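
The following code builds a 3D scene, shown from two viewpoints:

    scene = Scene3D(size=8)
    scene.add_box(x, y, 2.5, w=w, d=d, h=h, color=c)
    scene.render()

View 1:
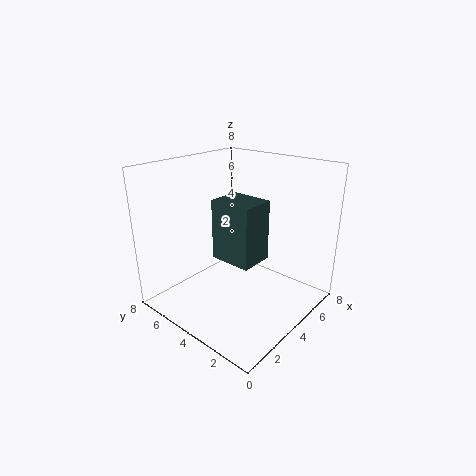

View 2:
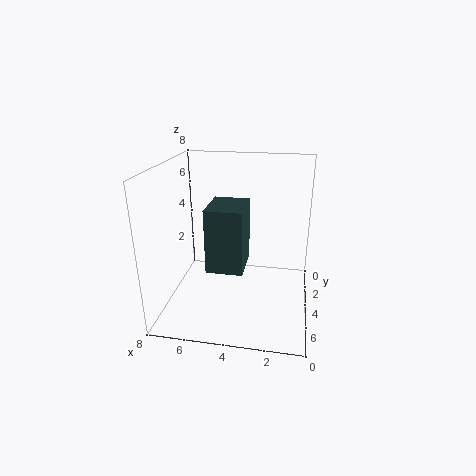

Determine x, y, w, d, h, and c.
x = 3.5
y = 3
w = 2
d = 2.5
h = 3.5
c = 'darkslategray'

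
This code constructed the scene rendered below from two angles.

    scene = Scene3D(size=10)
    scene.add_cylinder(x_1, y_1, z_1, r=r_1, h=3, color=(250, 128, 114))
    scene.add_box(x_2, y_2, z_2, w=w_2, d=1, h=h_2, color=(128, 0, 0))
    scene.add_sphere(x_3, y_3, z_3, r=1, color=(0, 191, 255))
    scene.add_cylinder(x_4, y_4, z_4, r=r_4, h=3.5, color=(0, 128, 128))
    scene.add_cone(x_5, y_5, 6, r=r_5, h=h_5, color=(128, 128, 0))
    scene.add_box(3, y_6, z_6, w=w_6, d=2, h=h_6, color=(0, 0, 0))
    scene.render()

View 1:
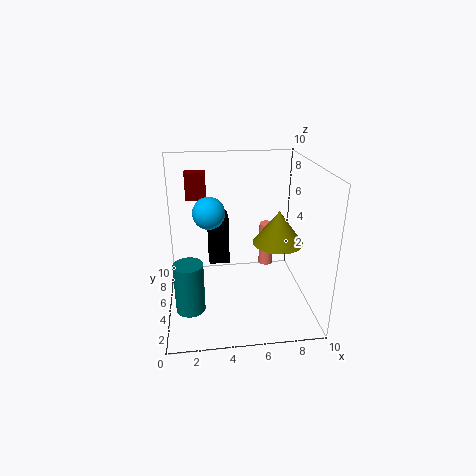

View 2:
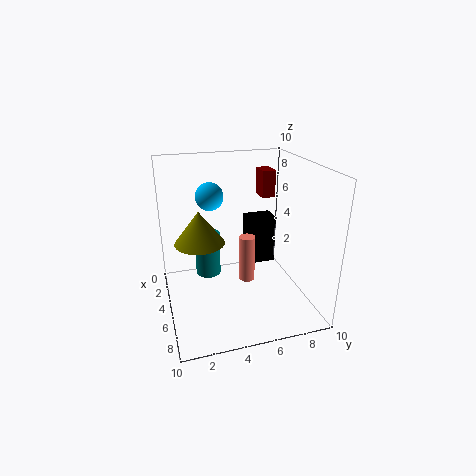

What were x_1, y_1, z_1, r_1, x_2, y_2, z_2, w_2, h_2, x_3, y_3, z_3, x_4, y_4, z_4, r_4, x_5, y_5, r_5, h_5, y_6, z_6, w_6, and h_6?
x_1 = 7
y_1 = 5
z_1 = 3
r_1 = 0.5
x_2 = 1.5
y_2 = 7.5
z_2 = 7
w_2 = 1.5
h_2 = 2
x_3 = 3
y_3 = 3.5
z_3 = 7.5
x_4 = 1.5
y_4 = 3.5
z_4 = 0.5
r_4 = 1
x_5 = 7
y_5 = 2
r_5 = 1.5
h_5 = 2
y_6 = 6
z_6 = 2.5
w_6 = 1.5
h_6 = 3.5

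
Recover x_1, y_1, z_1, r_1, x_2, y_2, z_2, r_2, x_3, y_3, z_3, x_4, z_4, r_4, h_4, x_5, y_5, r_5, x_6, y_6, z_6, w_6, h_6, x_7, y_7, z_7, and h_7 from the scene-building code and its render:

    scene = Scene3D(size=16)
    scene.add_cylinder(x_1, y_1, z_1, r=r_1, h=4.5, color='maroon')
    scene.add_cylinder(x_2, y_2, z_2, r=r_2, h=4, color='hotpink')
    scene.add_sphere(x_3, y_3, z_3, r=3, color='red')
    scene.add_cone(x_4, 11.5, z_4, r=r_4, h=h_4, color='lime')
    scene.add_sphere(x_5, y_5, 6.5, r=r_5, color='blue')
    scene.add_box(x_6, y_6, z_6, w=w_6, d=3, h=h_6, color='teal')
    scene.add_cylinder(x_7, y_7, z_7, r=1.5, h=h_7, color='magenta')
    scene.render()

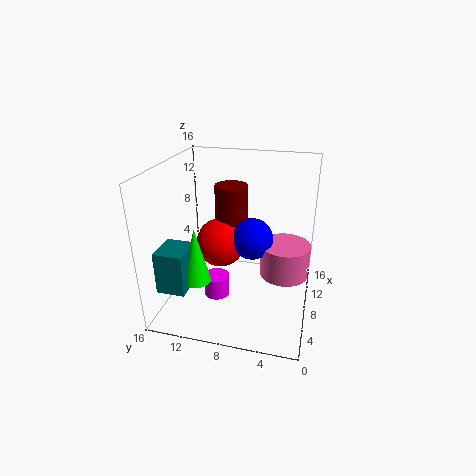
x_1 = 12.5
y_1 = 10
z_1 = 8
r_1 = 2
x_2 = 11.5
y_2 = 3
z_2 = 2
r_2 = 3
x_3 = 11
y_3 = 11
z_3 = 5.5
x_4 = 4
z_4 = 4.5
r_4 = 1.5
h_4 = 6
x_5 = 11
y_5 = 7
r_5 = 2.5
x_6 = 1.5
y_6 = 12
z_6 = 4
w_6 = 3.5
h_6 = 4.5
x_7 = 7.5
y_7 = 10.5
z_7 = 0.5
h_7 = 2.5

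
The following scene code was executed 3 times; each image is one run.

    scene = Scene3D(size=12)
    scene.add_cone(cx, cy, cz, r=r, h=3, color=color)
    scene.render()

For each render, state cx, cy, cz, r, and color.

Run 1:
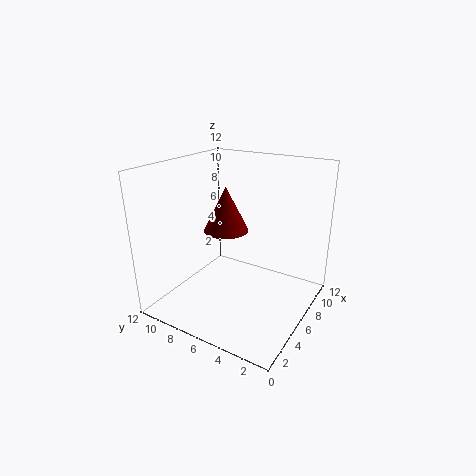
cx = 2; cy = 4.5; cz = 8.5; r = 1.5; color = 'maroon'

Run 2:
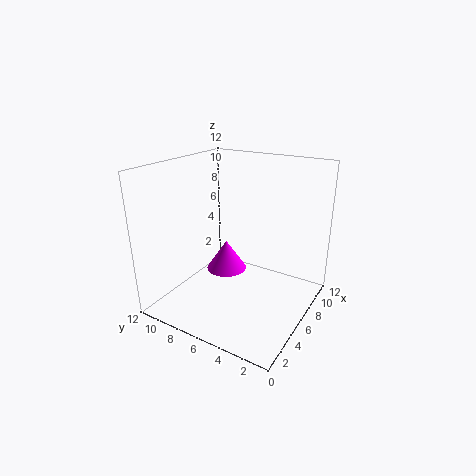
cx = 9.5; cy = 9.5; cz = 0.5; r = 2; color = 'magenta'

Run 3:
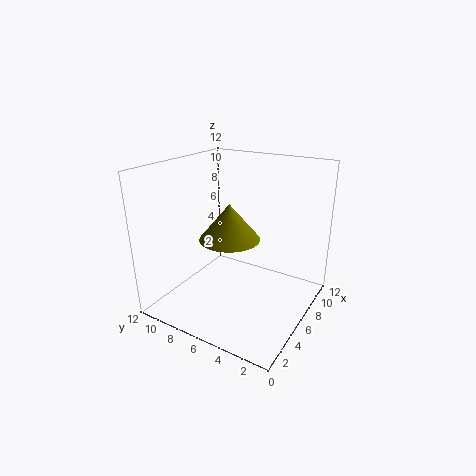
cx = 5.5; cy = 6.5; cz = 6; r = 2.5; color = 'olive'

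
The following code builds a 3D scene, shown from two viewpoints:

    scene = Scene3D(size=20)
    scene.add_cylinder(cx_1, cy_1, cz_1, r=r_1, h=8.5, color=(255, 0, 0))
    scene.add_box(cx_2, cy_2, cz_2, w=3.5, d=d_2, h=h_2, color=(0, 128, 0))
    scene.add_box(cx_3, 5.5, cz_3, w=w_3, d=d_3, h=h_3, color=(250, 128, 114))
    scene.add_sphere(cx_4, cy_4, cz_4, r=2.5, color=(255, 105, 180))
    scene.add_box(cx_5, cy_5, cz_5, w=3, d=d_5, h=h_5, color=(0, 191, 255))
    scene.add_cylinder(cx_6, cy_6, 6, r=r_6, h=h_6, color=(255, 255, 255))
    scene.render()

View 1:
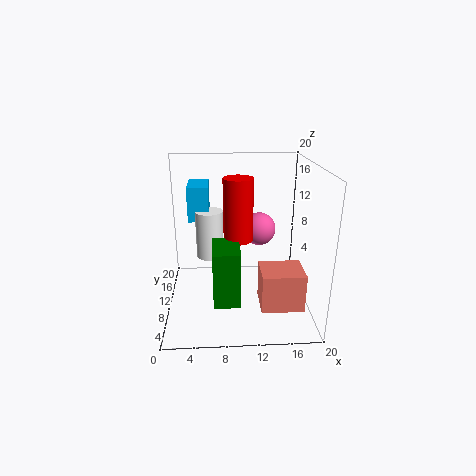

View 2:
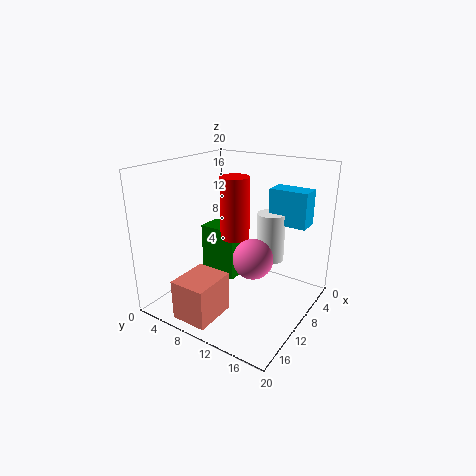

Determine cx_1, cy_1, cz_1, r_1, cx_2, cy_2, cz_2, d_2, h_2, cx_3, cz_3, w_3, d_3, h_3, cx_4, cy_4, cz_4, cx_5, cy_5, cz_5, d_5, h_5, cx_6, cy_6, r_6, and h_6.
cx_1 = 10; cy_1 = 9.5; cz_1 = 10; r_1 = 2; cx_2 = 6.5; cy_2 = 3.5; cz_2 = 3; d_2 = 5.5; h_2 = 7.5; cx_3 = 13; cz_3 = 0.5; w_3 = 6; d_3 = 5; h_3 = 5.5; cx_4 = 13.5; cy_4 = 14.5; cz_4 = 9.5; cx_5 = 3; cy_5 = 12.5; cz_5 = 11.5; d_5 = 5.5; h_5 = 5; cx_6 = 6; cy_6 = 13; r_6 = 2; h_6 = 7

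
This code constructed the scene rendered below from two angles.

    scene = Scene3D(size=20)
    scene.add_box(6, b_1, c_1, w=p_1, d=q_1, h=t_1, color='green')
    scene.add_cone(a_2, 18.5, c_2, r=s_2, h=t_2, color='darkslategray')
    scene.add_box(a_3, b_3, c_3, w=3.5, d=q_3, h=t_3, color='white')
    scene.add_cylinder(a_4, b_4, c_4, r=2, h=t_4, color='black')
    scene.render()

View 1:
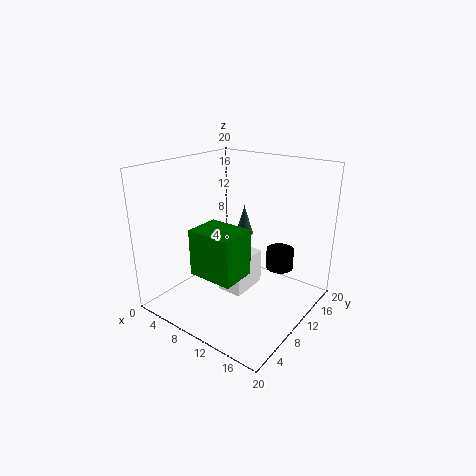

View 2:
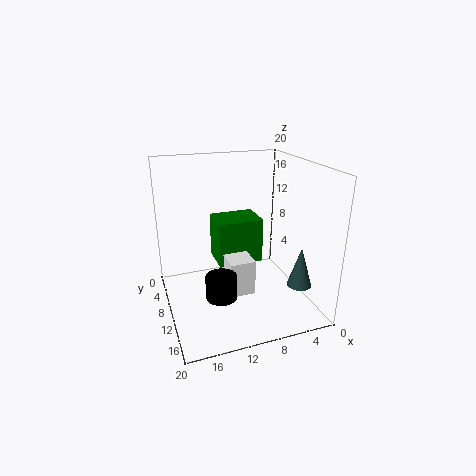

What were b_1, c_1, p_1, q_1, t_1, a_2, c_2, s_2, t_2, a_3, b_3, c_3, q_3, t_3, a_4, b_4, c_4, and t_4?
b_1 = 4.5
c_1 = 5.5
p_1 = 6.5
q_1 = 5
t_1 = 6.5
a_2 = 5
c_2 = 6.5
s_2 = 1.5
t_2 = 5
a_3 = 8.5
b_3 = 7.5
c_3 = 2.5
q_3 = 5.5
t_3 = 5
a_4 = 14
b_4 = 15
c_4 = 4.5
t_4 = 3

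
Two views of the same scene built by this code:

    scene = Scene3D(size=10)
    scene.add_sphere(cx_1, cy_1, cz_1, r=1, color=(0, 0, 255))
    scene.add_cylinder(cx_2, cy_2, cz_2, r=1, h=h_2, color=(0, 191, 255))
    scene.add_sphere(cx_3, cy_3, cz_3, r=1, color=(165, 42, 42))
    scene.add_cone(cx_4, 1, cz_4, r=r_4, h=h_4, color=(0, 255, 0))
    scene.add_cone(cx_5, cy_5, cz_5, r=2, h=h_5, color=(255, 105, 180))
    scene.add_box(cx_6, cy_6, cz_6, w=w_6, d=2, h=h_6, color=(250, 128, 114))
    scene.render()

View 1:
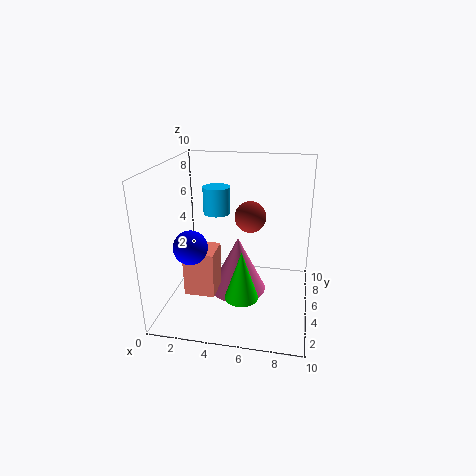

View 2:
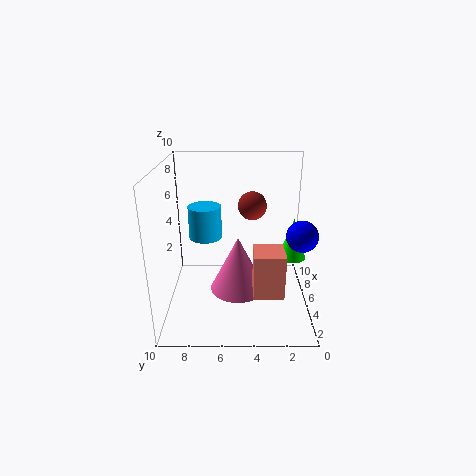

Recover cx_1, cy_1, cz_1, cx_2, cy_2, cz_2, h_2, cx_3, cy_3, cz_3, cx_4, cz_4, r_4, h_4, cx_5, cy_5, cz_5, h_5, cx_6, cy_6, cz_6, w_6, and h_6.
cx_1 = 3, cy_1 = 1, cz_1 = 6, cx_2 = 3, cy_2 = 7, cz_2 = 6, h_2 = 2, cx_3 = 6, cy_3 = 4, cz_3 = 7, cx_4 = 6, cz_4 = 3, r_4 = 1, h_4 = 3, cx_5 = 5, cy_5 = 5, cz_5 = 1, h_5 = 4, cx_6 = 2, cy_6 = 2, cz_6 = 2, w_6 = 2, h_6 = 3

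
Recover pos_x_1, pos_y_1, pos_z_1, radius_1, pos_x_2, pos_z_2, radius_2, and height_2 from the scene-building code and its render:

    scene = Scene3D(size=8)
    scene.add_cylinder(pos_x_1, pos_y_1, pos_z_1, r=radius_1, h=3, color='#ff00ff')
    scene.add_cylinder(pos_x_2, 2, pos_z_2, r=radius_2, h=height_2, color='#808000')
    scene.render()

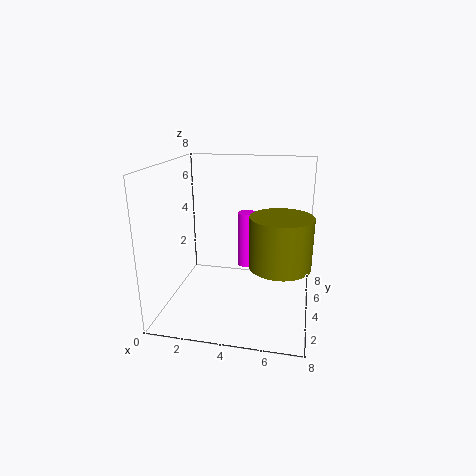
pos_x_1 = 4.5
pos_y_1 = 4
pos_z_1 = 2.5
radius_1 = 0.5
pos_x_2 = 6.5
pos_z_2 = 3.5
radius_2 = 1.5
height_2 = 2.5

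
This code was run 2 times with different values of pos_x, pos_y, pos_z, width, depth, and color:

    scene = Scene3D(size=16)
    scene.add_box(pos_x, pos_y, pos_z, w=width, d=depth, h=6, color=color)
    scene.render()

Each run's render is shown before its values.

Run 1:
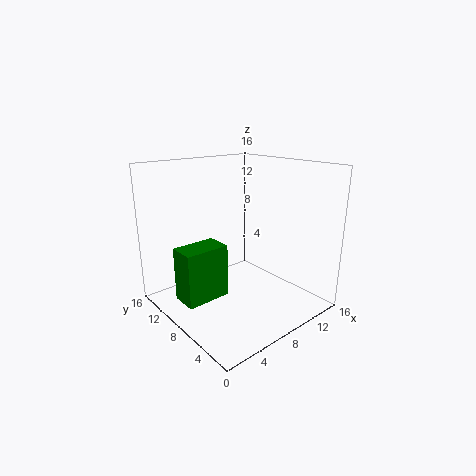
pos_x = 1.5; pos_y = 8; pos_z = 1.5; width = 5; depth = 3; color = 'green'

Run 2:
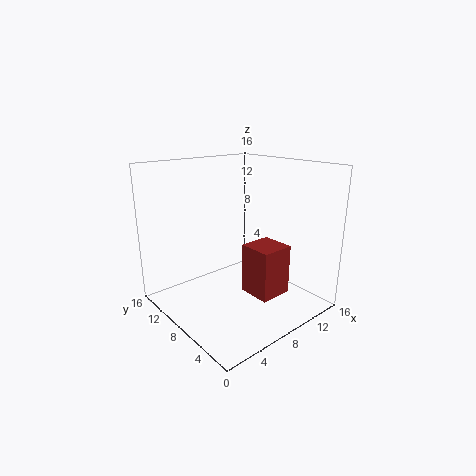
pos_x = 9.5; pos_y = 5; pos_z = 0.5; width = 4; depth = 4; color = 'brown'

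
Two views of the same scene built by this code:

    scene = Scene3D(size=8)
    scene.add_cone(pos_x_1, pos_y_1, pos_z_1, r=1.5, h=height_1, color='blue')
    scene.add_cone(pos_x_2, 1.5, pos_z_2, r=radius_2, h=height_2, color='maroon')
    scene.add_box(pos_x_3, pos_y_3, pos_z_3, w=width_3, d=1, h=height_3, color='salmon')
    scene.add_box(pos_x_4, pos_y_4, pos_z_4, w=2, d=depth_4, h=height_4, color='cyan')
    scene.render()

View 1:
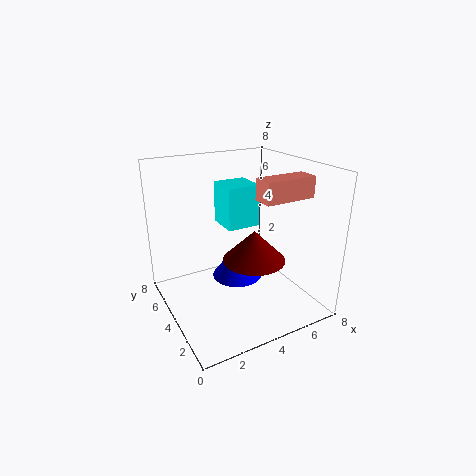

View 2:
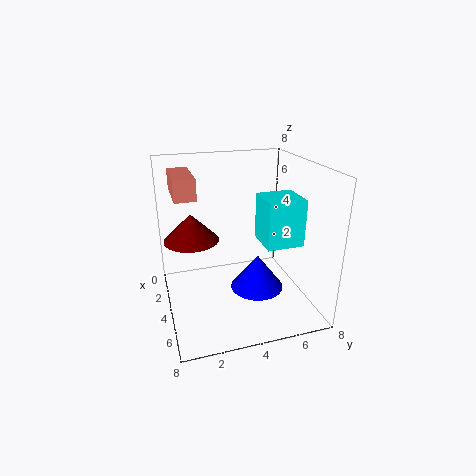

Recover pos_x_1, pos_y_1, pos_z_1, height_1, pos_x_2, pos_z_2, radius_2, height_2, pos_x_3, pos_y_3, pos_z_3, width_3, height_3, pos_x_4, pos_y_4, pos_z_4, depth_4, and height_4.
pos_x_1 = 4.5, pos_y_1 = 5, pos_z_1 = 1, height_1 = 2, pos_x_2 = 3.5, pos_z_2 = 4, radius_2 = 1.5, height_2 = 1.5, pos_x_3 = 3.5, pos_y_3 = 0.5, pos_z_3 = 7, width_3 = 2.5, height_3 = 1, pos_x_4 = 4, pos_y_4 = 5, pos_z_4 = 4, depth_4 = 2, height_4 = 2.5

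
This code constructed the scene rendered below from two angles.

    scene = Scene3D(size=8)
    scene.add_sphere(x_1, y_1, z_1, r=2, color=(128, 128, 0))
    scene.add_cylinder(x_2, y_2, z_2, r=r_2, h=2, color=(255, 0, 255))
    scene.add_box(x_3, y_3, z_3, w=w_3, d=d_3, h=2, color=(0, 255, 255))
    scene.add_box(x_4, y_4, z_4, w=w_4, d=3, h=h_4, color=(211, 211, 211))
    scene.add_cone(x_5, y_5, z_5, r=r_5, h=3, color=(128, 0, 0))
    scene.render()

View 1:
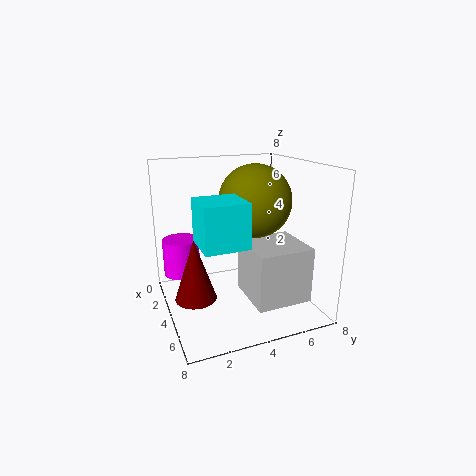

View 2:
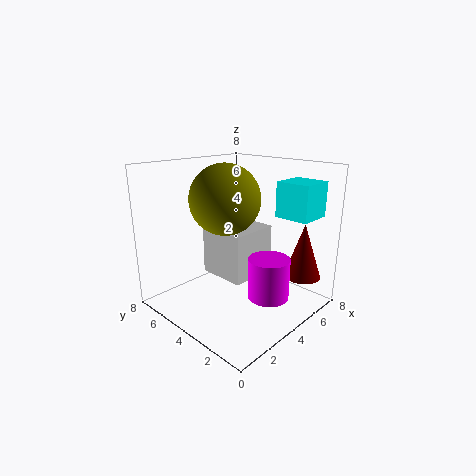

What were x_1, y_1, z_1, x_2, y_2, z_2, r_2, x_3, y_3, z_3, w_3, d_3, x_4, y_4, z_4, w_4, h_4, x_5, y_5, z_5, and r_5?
x_1 = 4
y_1 = 5
z_1 = 6
x_2 = 3
y_2 = 1
z_2 = 2
r_2 = 1
x_3 = 6
y_3 = 1
z_3 = 5
w_3 = 2
d_3 = 2
x_4 = 4
y_4 = 4
z_4 = 1
w_4 = 3
h_4 = 3
x_5 = 6
y_5 = 1
z_5 = 2
r_5 = 1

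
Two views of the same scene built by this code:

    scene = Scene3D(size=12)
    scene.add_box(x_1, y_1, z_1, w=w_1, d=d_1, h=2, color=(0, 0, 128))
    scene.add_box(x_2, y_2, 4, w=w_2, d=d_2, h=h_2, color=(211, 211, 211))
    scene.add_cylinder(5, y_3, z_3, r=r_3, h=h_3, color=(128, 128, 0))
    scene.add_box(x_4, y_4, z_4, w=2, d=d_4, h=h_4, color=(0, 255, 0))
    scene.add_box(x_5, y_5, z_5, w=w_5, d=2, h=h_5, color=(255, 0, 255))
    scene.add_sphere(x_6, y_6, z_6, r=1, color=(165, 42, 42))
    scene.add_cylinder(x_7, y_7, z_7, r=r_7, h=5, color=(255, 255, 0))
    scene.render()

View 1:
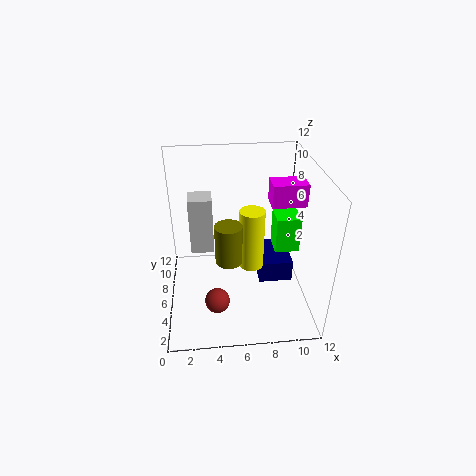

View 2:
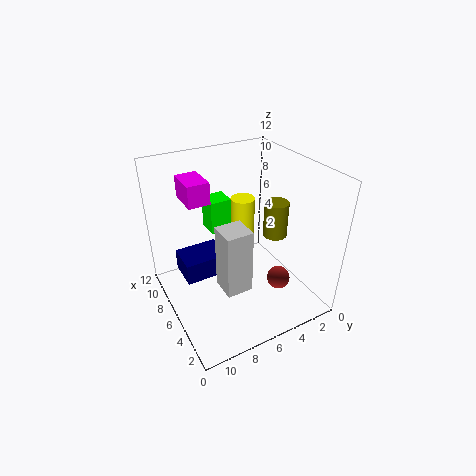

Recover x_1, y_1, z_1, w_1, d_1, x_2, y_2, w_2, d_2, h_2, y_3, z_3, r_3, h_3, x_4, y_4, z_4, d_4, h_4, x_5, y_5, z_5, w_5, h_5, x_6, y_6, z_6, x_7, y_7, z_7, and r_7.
x_1 = 8, y_1 = 6, z_1 = 1, w_1 = 3, d_1 = 4, x_2 = 2, y_2 = 7, w_2 = 2, d_2 = 2, h_2 = 5, y_3 = 3, z_3 = 6, r_3 = 1, h_3 = 3, x_4 = 9, y_4 = 5, z_4 = 5, d_4 = 2, h_4 = 3, x_5 = 9, y_5 = 7, z_5 = 8, w_5 = 3, h_5 = 2, x_6 = 4, y_6 = 3, z_6 = 2, x_7 = 7, y_7 = 5, z_7 = 4, r_7 = 1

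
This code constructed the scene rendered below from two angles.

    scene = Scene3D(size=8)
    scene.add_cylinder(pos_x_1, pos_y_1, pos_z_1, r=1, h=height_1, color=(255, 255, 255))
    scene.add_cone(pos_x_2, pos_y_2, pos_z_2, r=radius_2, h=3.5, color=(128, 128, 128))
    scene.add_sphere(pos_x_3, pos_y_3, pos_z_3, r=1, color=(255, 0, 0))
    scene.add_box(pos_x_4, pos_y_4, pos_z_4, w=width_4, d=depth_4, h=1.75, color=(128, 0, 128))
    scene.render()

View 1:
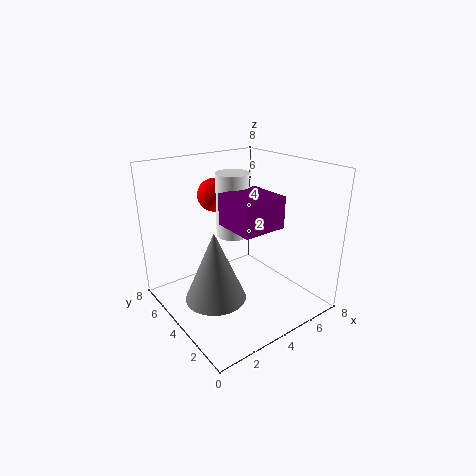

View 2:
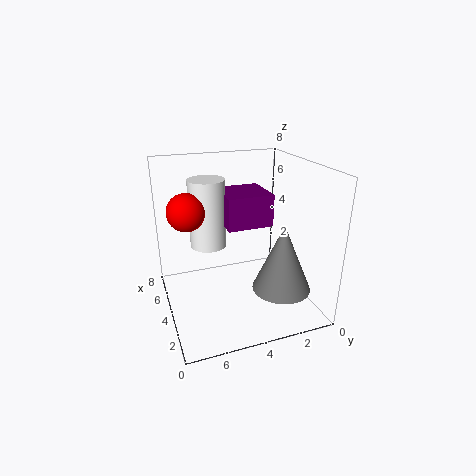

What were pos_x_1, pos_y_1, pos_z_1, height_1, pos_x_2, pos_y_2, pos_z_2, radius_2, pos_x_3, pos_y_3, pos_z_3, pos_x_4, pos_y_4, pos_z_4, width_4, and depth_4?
pos_x_1 = 4.75, pos_y_1 = 5.5, pos_z_1 = 3.5, height_1 = 3.75, pos_x_2 = 1.5, pos_y_2 = 2.5, pos_z_2 = 2, radius_2 = 1.5, pos_x_3 = 4.25, pos_y_3 = 6.75, pos_z_3 = 5.75, pos_x_4 = 3.25, pos_y_4 = 2.25, pos_z_4 = 4.75, width_4 = 2.5, depth_4 = 2.5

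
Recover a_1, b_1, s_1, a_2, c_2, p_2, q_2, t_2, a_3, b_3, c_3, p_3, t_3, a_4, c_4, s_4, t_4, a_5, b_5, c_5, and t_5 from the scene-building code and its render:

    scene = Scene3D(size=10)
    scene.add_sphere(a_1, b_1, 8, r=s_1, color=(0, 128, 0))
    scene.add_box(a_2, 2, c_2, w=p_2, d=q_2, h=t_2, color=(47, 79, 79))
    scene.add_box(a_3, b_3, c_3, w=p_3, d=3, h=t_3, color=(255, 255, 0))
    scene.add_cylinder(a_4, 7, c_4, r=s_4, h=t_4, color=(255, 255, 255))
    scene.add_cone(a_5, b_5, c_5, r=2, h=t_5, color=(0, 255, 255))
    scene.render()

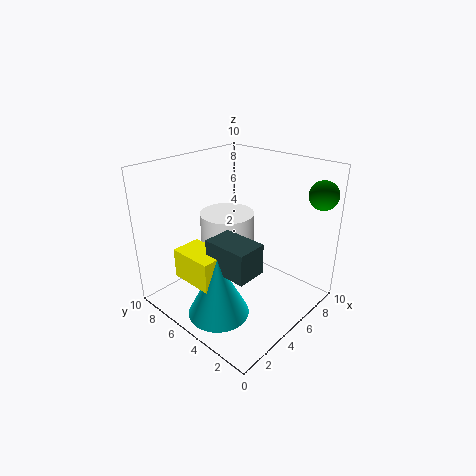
a_1 = 9, b_1 = 1, s_1 = 1, a_2 = 2, c_2 = 4, p_2 = 2, q_2 = 3, t_2 = 2, a_3 = 1, b_3 = 4, c_3 = 3, p_3 = 2, t_3 = 2, a_4 = 6, c_4 = 2, s_4 = 2, t_4 = 4, a_5 = 2, b_5 = 4, c_5 = 1, t_5 = 4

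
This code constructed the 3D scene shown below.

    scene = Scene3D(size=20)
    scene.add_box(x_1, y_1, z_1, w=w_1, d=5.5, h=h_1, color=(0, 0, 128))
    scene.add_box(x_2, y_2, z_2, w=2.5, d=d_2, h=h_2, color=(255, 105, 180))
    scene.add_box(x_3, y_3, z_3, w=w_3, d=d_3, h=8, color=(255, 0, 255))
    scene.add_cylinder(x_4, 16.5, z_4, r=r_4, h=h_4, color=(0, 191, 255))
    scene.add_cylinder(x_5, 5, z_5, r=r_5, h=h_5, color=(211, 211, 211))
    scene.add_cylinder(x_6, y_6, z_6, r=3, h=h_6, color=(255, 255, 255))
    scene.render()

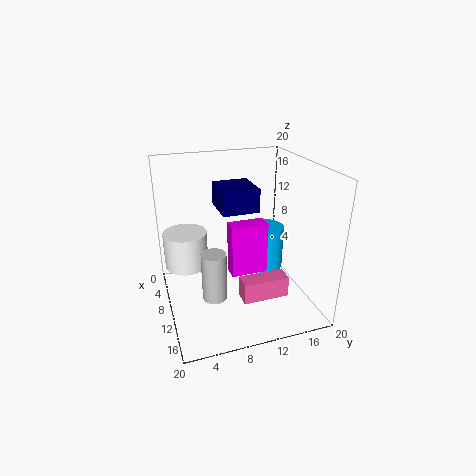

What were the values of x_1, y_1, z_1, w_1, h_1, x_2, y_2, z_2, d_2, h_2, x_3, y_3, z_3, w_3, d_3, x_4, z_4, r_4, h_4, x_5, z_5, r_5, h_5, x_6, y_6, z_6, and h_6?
x_1 = 2, y_1 = 8.5, z_1 = 12.5, w_1 = 6, h_1 = 3.5, x_2 = 12, y_2 = 9.5, z_2 = 2, d_2 = 6.5, h_2 = 3, x_3 = 6.5, y_3 = 9.5, z_3 = 3, w_3 = 2.5, d_3 = 5.5, x_4 = 4.5, z_4 = 1.5, r_4 = 3, h_4 = 7, x_5 = 16, z_5 = 5.5, r_5 = 1.5, h_5 = 6, x_6 = 8, y_6 = 3, z_6 = 6, h_6 = 5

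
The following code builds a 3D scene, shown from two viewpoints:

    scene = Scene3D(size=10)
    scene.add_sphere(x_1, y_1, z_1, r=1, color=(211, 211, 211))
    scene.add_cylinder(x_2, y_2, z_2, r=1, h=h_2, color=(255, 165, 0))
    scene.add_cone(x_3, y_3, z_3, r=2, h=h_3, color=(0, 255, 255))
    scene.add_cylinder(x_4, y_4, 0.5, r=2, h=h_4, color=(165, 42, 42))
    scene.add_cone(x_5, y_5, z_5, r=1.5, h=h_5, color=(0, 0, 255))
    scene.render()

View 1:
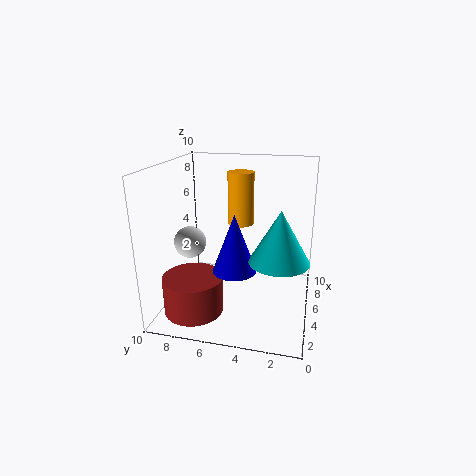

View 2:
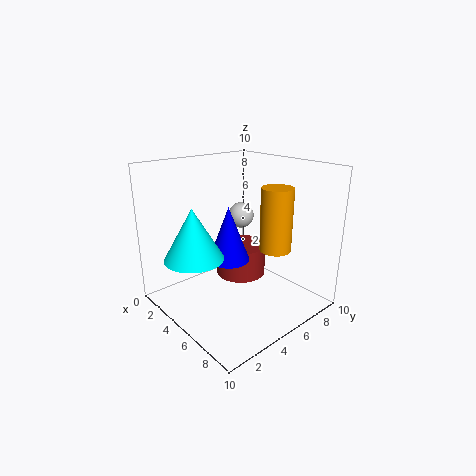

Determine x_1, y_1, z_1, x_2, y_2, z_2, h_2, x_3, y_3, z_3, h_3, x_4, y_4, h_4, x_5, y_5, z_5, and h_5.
x_1 = 2.5; y_1 = 7.5; z_1 = 5.5; x_2 = 8; y_2 = 5.5; z_2 = 5; h_2 = 4; x_3 = 4; y_3 = 2; z_3 = 4; h_3 = 3.5; x_4 = 2.5; y_4 = 7.5; h_4 = 2.5; x_5 = 4; y_5 = 5; z_5 = 3; h_5 = 4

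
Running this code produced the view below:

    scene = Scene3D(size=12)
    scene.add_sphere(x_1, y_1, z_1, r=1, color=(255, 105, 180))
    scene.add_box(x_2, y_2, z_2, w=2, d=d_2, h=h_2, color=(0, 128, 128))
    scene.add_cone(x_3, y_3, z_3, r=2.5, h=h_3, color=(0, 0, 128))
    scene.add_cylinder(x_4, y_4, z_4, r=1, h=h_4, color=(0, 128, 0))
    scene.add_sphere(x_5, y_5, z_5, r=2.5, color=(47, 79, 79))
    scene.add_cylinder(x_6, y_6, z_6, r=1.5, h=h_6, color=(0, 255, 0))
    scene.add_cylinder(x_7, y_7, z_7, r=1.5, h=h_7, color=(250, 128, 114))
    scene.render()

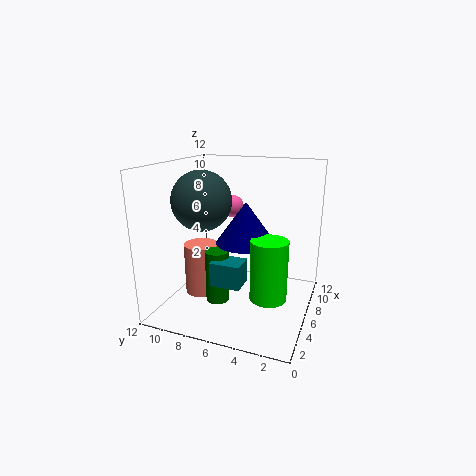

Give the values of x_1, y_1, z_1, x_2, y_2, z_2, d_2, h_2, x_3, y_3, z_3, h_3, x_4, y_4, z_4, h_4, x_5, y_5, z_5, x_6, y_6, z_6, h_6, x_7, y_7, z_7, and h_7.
x_1 = 8.5, y_1 = 7.5, z_1 = 8, x_2 = 3.5, y_2 = 5, z_2 = 2.5, d_2 = 2.5, h_2 = 2, x_3 = 6.5, y_3 = 5.5, z_3 = 5.5, h_3 = 3.5, x_4 = 5, y_4 = 7.5, z_4 = 0.5, h_4 = 4.5, x_5 = 5.5, y_5 = 9, z_5 = 9, x_6 = 5, y_6 = 3, z_6 = 1.5, h_6 = 5, x_7 = 6, y_7 = 9.5, z_7 = 0.5, h_7 = 4.5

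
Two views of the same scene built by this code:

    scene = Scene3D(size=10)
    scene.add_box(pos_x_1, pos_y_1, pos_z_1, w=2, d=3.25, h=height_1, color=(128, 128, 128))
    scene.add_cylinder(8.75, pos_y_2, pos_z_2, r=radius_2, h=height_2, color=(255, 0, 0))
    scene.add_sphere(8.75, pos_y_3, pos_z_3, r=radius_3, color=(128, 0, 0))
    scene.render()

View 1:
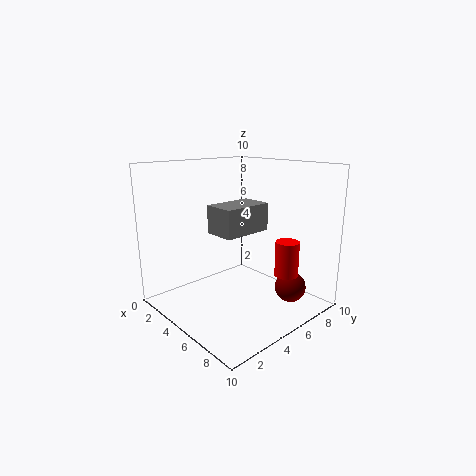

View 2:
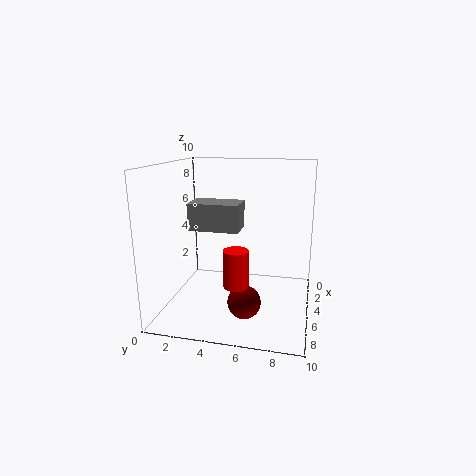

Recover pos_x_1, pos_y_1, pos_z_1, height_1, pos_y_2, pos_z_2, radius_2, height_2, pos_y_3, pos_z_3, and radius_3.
pos_x_1 = 5.25; pos_y_1 = 2.25; pos_z_1 = 6; height_1 = 1.75; pos_y_2 = 5.75; pos_z_2 = 3.25; radius_2 = 0.75; height_2 = 2.25; pos_y_3 = 6.25; pos_z_3 = 2.25; radius_3 = 1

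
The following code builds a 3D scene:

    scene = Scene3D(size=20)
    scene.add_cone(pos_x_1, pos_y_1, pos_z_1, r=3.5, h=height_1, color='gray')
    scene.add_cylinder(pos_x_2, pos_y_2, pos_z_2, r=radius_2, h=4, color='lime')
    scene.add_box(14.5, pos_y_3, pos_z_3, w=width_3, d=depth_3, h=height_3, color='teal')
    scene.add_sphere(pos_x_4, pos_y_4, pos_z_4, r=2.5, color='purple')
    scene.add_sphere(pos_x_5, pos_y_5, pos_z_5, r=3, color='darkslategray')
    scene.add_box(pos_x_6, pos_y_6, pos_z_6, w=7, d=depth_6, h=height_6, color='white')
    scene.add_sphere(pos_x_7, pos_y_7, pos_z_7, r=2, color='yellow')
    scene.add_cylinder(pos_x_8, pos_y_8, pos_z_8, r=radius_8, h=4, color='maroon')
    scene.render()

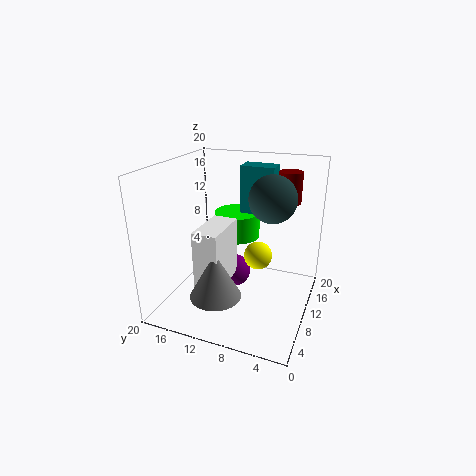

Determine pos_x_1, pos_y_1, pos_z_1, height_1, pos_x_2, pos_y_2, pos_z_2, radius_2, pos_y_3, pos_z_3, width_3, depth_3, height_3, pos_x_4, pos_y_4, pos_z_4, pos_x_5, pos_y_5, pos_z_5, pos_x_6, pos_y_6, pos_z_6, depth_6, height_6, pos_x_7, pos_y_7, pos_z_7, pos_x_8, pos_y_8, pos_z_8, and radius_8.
pos_x_1 = 5.5; pos_y_1 = 11.5; pos_z_1 = 3; height_1 = 6.5; pos_x_2 = 16; pos_y_2 = 12.5; pos_z_2 = 7.5; radius_2 = 3.5; pos_y_3 = 6.5; pos_z_3 = 12; width_3 = 3; depth_3 = 5; height_3 = 7; pos_x_4 = 13.5; pos_y_4 = 12; pos_z_4 = 2.5; pos_x_5 = 9; pos_y_5 = 5; pos_z_5 = 16.5; pos_x_6 = 5; pos_y_6 = 11; pos_z_6 = 3.5; depth_6 = 3.5; height_6 = 8.5; pos_x_7 = 11.5; pos_y_7 = 7.5; pos_z_7 = 7; pos_x_8 = 11.5; pos_y_8 = 3.5; pos_z_8 = 15.5; radius_8 = 1.5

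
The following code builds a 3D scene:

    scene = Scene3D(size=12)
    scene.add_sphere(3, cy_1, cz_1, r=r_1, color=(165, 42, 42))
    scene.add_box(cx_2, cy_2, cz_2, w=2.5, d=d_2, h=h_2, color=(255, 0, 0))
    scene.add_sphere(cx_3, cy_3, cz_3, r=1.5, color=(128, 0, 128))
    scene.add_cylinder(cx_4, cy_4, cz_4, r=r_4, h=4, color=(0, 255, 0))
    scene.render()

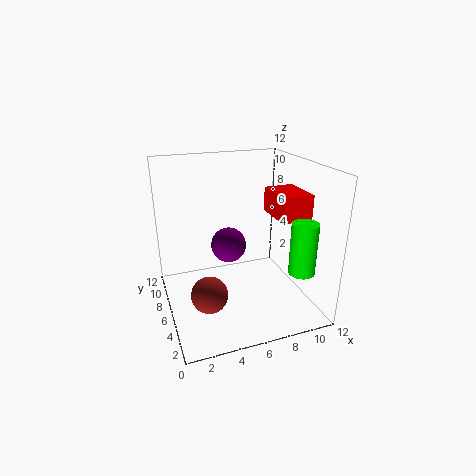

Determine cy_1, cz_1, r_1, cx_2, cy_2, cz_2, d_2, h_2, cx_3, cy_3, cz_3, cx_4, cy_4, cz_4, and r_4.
cy_1 = 4.5; cz_1 = 2; r_1 = 1.5; cx_2 = 8.5; cy_2 = 3; cz_2 = 8; d_2 = 3.5; h_2 = 2; cx_3 = 5.5; cy_3 = 7; cz_3 = 5; cx_4 = 9.5; cy_4 = 1.5; cz_4 = 4.5; r_4 = 1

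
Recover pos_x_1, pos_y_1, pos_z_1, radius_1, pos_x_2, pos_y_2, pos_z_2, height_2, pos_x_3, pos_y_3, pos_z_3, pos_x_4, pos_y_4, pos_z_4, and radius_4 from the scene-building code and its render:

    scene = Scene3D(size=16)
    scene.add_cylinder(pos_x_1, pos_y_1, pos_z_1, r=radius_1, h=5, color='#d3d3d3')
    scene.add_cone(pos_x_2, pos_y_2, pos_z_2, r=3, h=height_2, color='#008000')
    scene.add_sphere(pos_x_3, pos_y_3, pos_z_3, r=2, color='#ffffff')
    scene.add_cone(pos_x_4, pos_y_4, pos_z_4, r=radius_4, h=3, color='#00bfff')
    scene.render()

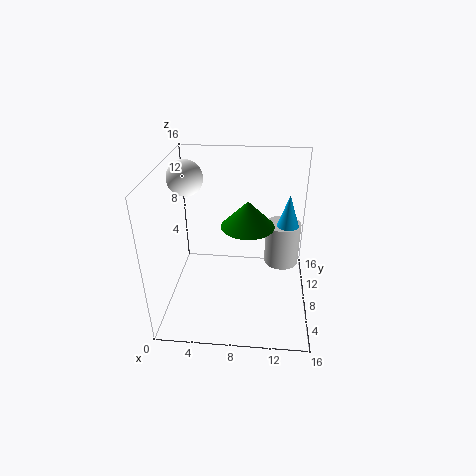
pos_x_1 = 13, pos_y_1 = 10, pos_z_1 = 4, radius_1 = 2, pos_x_2 = 9, pos_y_2 = 9, pos_z_2 = 9, height_2 = 3, pos_x_3 = 2, pos_y_3 = 10, pos_z_3 = 14, pos_x_4 = 13, pos_y_4 = 4, pos_z_4 = 12, radius_4 = 1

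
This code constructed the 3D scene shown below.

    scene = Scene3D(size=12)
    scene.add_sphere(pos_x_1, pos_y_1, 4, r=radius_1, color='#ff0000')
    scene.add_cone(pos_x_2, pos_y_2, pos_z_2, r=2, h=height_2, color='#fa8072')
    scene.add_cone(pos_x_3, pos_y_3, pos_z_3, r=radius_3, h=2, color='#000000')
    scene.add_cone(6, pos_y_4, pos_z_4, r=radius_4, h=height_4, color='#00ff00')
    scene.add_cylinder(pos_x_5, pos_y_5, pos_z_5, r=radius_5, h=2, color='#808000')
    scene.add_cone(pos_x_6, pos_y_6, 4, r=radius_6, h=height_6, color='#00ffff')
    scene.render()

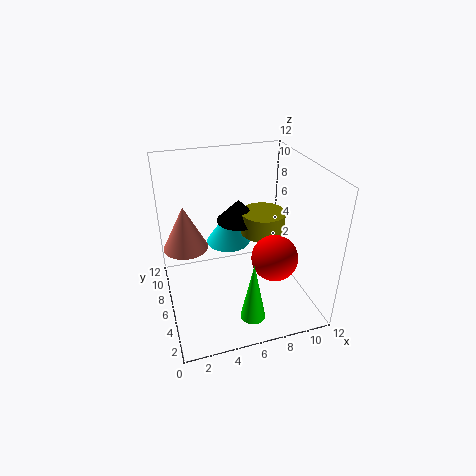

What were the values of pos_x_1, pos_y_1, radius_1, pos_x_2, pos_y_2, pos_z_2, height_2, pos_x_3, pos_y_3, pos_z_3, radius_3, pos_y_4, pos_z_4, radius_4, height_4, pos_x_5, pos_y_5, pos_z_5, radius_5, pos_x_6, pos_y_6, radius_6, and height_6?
pos_x_1 = 9
pos_y_1 = 5
radius_1 = 2
pos_x_2 = 2
pos_y_2 = 9
pos_z_2 = 4
height_2 = 4
pos_x_3 = 7
pos_y_3 = 9
pos_z_3 = 6
radius_3 = 2
pos_y_4 = 2
pos_z_4 = 1
radius_4 = 1
height_4 = 5
pos_x_5 = 9
pos_y_5 = 8
pos_z_5 = 5
radius_5 = 2
pos_x_6 = 6
pos_y_6 = 9
radius_6 = 2
height_6 = 3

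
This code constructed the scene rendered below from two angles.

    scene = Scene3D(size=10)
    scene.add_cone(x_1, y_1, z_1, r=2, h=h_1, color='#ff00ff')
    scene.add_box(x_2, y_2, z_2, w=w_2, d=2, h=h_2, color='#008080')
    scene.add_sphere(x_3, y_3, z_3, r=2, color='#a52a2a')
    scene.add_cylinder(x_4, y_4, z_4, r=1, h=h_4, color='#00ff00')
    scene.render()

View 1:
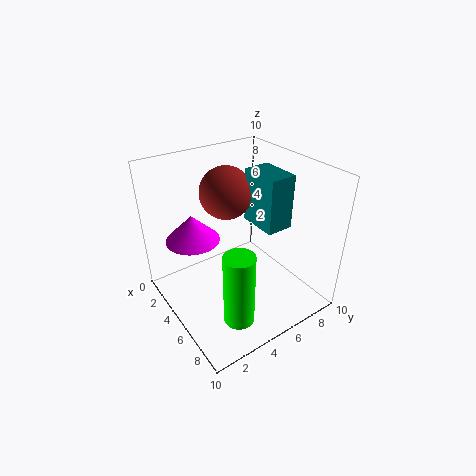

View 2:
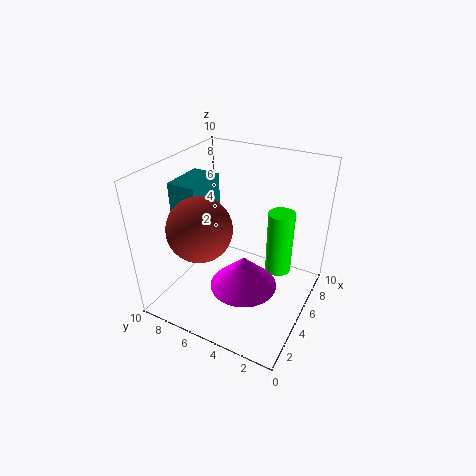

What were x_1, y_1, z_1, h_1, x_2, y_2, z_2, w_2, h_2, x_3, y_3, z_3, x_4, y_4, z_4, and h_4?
x_1 = 2
y_1 = 3
z_1 = 4
h_1 = 2
x_2 = 3
y_2 = 7
z_2 = 5
w_2 = 3
h_2 = 4
x_3 = 2
y_3 = 6
z_3 = 7
x_4 = 8
y_4 = 3
z_4 = 1
h_4 = 5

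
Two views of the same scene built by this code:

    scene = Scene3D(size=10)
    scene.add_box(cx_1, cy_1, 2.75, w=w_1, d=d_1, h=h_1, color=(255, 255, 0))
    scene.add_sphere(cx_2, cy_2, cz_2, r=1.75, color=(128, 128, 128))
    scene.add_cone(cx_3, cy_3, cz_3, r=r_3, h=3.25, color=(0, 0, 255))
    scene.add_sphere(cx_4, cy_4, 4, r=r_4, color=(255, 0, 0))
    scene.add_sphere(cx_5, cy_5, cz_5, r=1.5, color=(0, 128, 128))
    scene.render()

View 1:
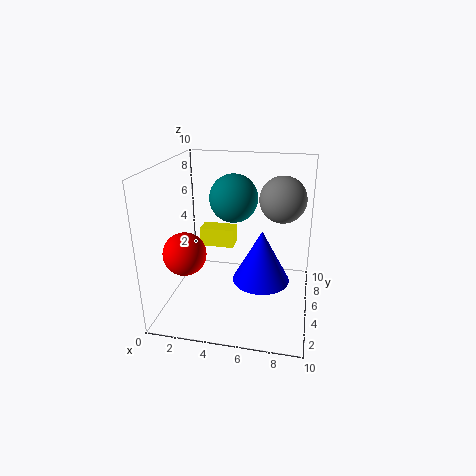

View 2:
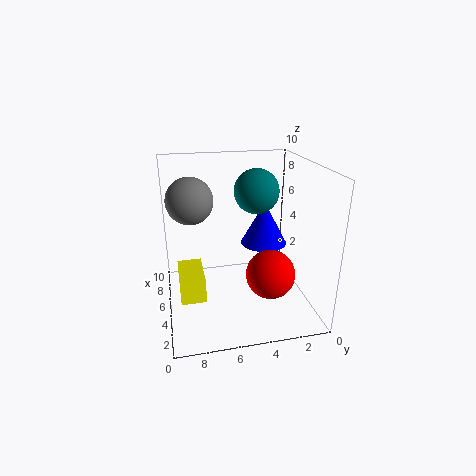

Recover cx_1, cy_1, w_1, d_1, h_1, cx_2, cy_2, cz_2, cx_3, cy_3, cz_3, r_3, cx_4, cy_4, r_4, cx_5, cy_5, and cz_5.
cx_1 = 1.25, cy_1 = 7.75, w_1 = 2.75, d_1 = 1.5, h_1 = 1.5, cx_2 = 7.75, cy_2 = 8, cz_2 = 7, cx_3 = 7, cy_3 = 2.5, cz_3 = 3.5, r_3 = 1.75, cx_4 = 1.5, cy_4 = 3.75, r_4 = 1.5, cx_5 = 5, cy_5 = 3.75, cz_5 = 8.25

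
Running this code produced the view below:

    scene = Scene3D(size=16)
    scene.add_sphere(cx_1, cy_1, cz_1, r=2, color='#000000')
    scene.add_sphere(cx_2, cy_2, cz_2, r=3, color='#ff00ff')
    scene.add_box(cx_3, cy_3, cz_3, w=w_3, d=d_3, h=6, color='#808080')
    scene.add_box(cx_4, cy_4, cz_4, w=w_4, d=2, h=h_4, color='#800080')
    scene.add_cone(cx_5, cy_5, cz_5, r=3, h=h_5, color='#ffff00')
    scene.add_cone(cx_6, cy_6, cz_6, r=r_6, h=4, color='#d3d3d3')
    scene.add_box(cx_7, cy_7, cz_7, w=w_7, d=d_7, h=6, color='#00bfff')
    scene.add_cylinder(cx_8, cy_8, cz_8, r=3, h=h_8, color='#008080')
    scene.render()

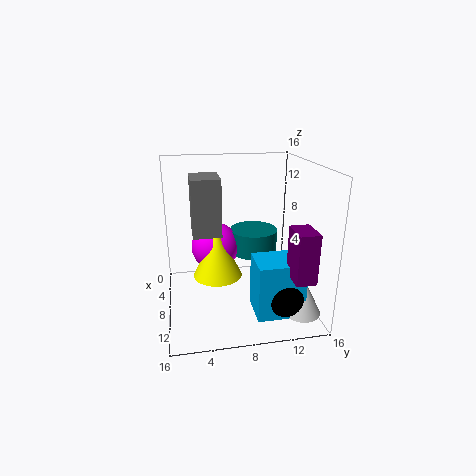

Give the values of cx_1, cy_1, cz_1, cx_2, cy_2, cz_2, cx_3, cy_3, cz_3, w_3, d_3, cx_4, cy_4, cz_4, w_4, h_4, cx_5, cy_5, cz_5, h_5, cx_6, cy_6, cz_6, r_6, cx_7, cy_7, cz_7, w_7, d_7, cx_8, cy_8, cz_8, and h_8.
cx_1 = 13, cy_1 = 12, cz_1 = 3, cx_2 = 3, cy_2 = 6, cz_2 = 5, cx_3 = 6, cy_3 = 3, cz_3 = 9, w_3 = 4, d_3 = 3, cx_4 = 13, cy_4 = 12, cz_4 = 6, w_4 = 3, h_4 = 5, cx_5 = 5, cy_5 = 6, cz_5 = 2, h_5 = 6, cx_6 = 13, cy_6 = 14, cz_6 = 1, r_6 = 2, cx_7 = 10, cy_7 = 9, cz_7 = 1, w_7 = 4, d_7 = 5, cx_8 = 3, cy_8 = 11, cz_8 = 4, h_8 = 3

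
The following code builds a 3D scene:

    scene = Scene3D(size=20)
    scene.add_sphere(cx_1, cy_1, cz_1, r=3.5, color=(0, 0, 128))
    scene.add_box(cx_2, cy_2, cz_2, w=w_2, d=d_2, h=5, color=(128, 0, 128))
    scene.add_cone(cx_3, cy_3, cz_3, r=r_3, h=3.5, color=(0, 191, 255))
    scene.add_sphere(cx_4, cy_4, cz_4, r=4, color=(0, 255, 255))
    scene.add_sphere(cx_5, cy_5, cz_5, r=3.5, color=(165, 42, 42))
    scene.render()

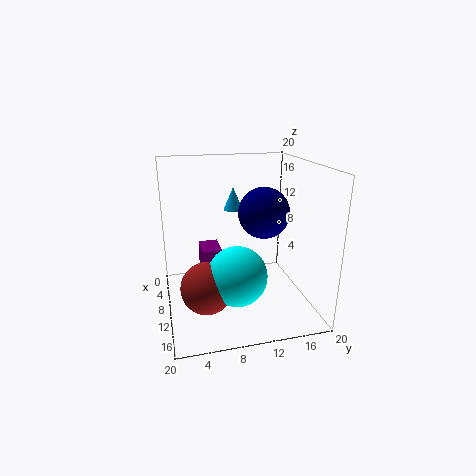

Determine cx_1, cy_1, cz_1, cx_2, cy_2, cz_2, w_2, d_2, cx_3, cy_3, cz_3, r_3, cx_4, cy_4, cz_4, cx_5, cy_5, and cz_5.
cx_1 = 10.5
cy_1 = 13.5
cz_1 = 13.5
cx_2 = 1.5
cy_2 = 5.5
cz_2 = 1.5
w_2 = 4.5
d_2 = 3
cx_3 = 3
cy_3 = 11
cz_3 = 12
r_3 = 1.5
cx_4 = 13.5
cy_4 = 9
cz_4 = 6
cx_5 = 13
cy_5 = 5
cz_5 = 4.5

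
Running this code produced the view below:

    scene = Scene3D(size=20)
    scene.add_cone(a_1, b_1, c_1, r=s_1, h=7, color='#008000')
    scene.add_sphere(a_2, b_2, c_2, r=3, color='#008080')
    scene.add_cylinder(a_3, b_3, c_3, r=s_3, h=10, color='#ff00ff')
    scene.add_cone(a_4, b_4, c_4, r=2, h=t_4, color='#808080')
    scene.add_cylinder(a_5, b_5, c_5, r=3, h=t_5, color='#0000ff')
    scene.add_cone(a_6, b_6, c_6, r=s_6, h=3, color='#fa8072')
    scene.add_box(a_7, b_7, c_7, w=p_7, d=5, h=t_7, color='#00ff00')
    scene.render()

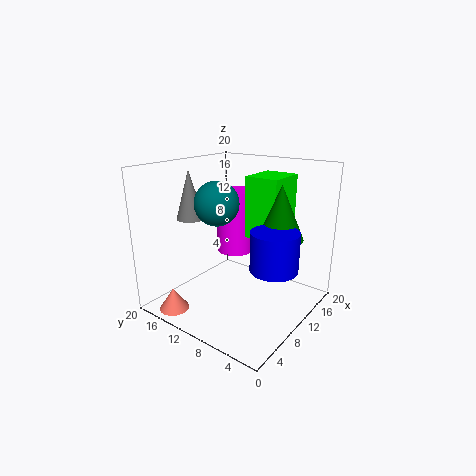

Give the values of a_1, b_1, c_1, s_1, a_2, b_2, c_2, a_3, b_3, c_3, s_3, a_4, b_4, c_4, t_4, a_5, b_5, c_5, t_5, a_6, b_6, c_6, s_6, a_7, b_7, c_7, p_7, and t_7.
a_1 = 11; b_1 = 4; c_1 = 11; s_1 = 3; a_2 = 8; b_2 = 12; c_2 = 15; a_3 = 16; b_3 = 15; c_3 = 5; s_3 = 3; a_4 = 8; b_4 = 17; c_4 = 12; t_4 = 7; a_5 = 8; b_5 = 3; c_5 = 8; t_5 = 5; a_6 = 2; b_6 = 15; c_6 = 1; s_6 = 2; a_7 = 13; b_7 = 6; c_7 = 9; p_7 = 6; t_7 = 9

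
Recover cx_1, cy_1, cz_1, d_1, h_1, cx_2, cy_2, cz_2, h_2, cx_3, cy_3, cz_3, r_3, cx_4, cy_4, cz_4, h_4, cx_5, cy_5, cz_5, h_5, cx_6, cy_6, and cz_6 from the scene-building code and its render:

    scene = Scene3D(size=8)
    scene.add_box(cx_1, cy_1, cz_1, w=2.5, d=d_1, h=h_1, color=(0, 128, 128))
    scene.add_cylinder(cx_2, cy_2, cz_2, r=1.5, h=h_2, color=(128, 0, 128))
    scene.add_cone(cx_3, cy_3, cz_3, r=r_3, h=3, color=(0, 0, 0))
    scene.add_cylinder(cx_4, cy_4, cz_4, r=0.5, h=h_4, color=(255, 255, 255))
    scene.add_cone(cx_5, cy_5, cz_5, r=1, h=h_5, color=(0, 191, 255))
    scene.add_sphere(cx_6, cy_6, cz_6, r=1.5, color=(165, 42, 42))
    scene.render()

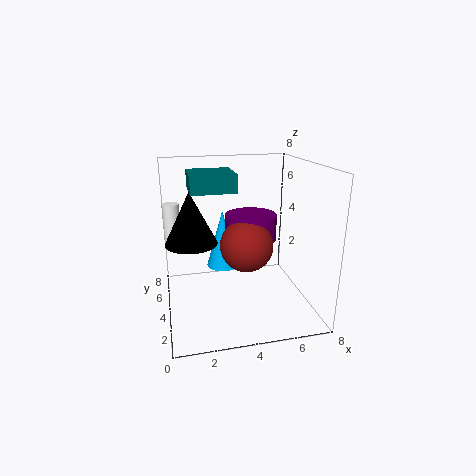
cx_1 = 1.5, cy_1 = 4, cz_1 = 6.5, d_1 = 2.5, h_1 = 1, cx_2 = 5, cy_2 = 5, cz_2 = 3.5, h_2 = 1.5, cx_3 = 1.5, cy_3 = 5, cz_3 = 3.5, r_3 = 1.5, cx_4 = 0.5, cy_4 = 6.5, cz_4 = 3, h_4 = 2.5, cx_5 = 3.5, cy_5 = 6, cz_5 = 1.5, h_5 = 3.5, cx_6 = 4.5, cy_6 = 4, cz_6 = 3.5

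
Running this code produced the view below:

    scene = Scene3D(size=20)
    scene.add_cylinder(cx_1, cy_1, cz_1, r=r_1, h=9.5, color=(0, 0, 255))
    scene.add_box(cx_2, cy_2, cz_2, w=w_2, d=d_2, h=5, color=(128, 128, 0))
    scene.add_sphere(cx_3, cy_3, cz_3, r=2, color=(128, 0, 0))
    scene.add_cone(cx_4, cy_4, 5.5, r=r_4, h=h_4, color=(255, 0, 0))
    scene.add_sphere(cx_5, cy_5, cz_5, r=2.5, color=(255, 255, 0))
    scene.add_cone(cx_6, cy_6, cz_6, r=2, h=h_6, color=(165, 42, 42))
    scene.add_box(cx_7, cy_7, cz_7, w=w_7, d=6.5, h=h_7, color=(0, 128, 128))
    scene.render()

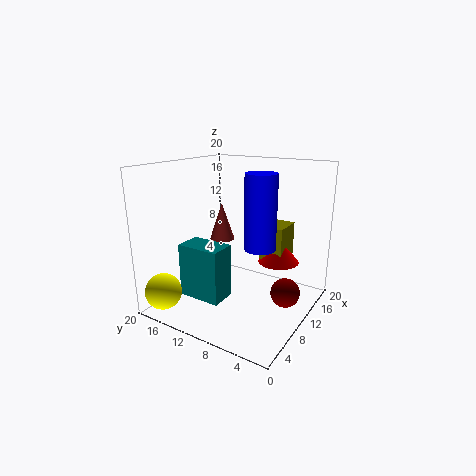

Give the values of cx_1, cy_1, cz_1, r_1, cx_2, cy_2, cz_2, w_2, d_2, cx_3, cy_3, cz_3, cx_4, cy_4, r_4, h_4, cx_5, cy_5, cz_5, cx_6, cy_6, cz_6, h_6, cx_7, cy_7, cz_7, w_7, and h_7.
cx_1 = 8; cy_1 = 5.5; cz_1 = 10; r_1 = 2; cx_2 = 13.5; cy_2 = 5; cz_2 = 6; w_2 = 4.5; d_2 = 3.5; cx_3 = 11; cy_3 = 3; cz_3 = 3; cx_4 = 15; cy_4 = 6; r_4 = 3; h_4 = 3.5; cx_5 = 2.5; cy_5 = 17.5; cz_5 = 3; cx_6 = 15.5; cy_6 = 16.5; cz_6 = 7; h_6 = 6; cx_7 = 6.5; cy_7 = 11.5; cz_7 = 0.5; w_7 = 4; h_7 = 8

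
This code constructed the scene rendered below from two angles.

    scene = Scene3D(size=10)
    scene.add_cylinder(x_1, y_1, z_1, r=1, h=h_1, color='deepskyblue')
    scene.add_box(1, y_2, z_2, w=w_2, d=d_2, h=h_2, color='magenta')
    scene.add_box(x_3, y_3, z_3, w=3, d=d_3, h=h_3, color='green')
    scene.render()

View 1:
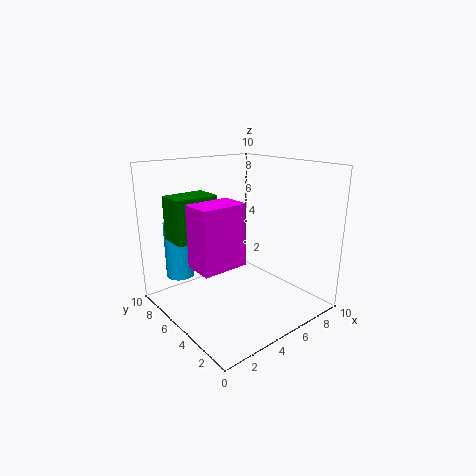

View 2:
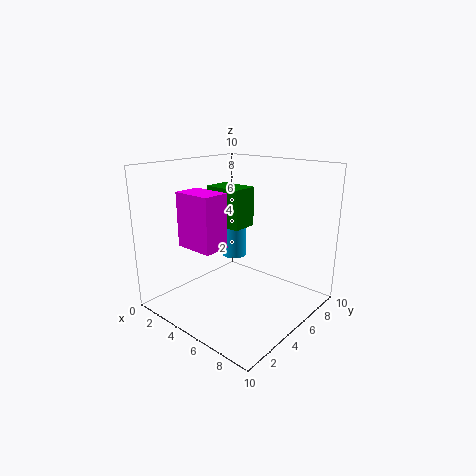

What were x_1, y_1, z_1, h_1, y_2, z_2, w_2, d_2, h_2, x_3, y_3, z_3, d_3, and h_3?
x_1 = 2; y_1 = 8; z_1 = 2; h_1 = 4; y_2 = 3; z_2 = 4; w_2 = 3; d_2 = 2; h_2 = 4; x_3 = 1; y_3 = 6; z_3 = 5; d_3 = 2; h_3 = 3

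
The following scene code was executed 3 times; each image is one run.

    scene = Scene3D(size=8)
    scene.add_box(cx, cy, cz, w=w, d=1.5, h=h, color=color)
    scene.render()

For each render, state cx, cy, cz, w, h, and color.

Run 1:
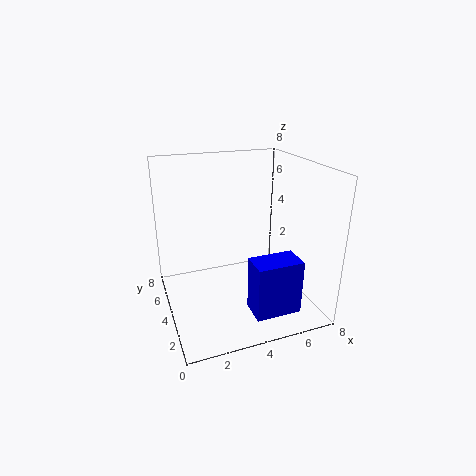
cx = 4
cy = 1
cz = 0.5
w = 2.5
h = 3
color = 'blue'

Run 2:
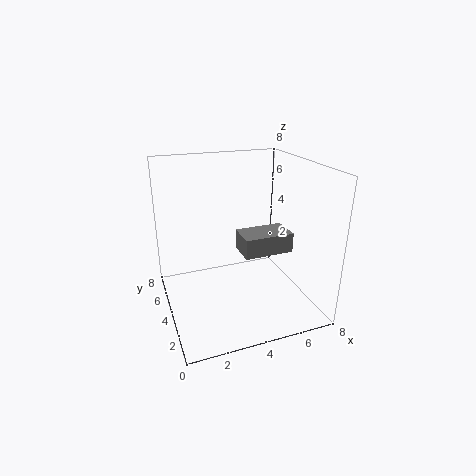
cx = 3.5
cy = 1.5
cz = 4
w = 2.5
h = 1
color = 'gray'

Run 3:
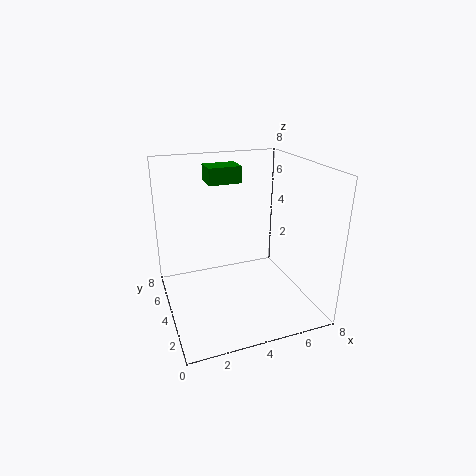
cx = 3
cy = 6
cz = 6.5
w = 2
h = 1
color = 'green'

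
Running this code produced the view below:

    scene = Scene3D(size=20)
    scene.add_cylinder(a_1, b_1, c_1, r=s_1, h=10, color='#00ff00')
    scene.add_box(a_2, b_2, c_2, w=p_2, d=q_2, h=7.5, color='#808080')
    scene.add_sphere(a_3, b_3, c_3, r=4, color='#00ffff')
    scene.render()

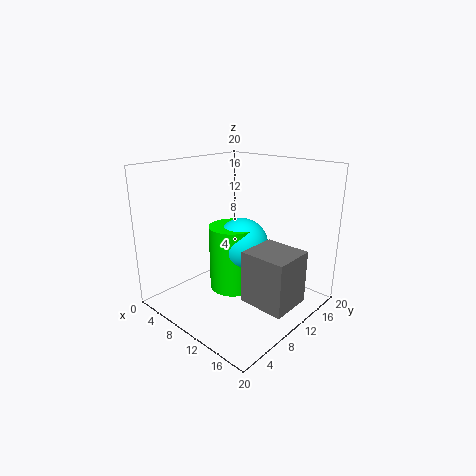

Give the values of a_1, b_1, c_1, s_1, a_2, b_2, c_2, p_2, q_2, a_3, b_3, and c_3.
a_1 = 7, b_1 = 12, c_1 = 0.5, s_1 = 3.5, a_2 = 12, b_2 = 8.5, c_2 = 1.5, p_2 = 6.5, q_2 = 6, a_3 = 8, b_3 = 13, c_3 = 7.5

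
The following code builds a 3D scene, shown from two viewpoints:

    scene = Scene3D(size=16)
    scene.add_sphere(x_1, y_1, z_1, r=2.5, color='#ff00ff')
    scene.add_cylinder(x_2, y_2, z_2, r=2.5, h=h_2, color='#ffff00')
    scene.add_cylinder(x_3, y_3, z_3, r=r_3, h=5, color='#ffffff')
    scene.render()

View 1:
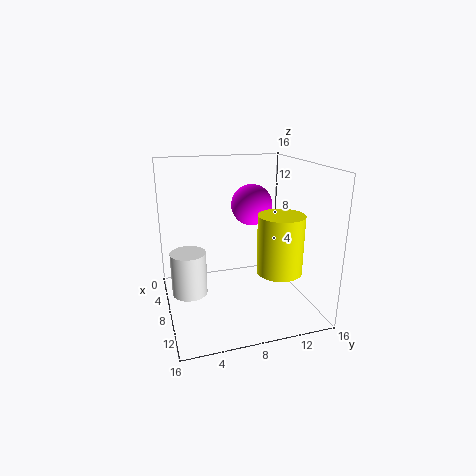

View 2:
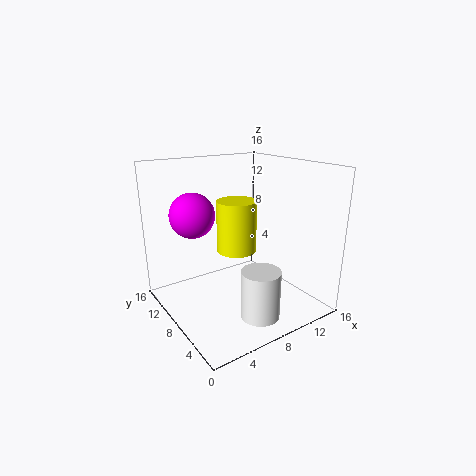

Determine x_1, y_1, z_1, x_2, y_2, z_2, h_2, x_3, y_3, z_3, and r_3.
x_1 = 4, y_1 = 11, z_1 = 10.5, x_2 = 10.5, y_2 = 12, z_2 = 4.5, h_2 = 6.5, x_3 = 7, y_3 = 2.5, z_3 = 1.5, r_3 = 2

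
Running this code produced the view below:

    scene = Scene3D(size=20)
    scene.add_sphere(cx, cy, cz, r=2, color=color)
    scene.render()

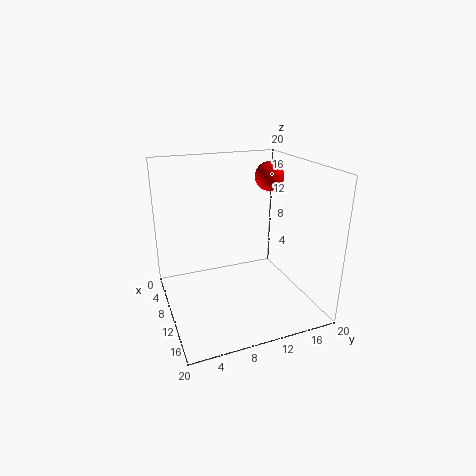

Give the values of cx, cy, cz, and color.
cx = 9, cy = 15, cz = 18, color = 'red'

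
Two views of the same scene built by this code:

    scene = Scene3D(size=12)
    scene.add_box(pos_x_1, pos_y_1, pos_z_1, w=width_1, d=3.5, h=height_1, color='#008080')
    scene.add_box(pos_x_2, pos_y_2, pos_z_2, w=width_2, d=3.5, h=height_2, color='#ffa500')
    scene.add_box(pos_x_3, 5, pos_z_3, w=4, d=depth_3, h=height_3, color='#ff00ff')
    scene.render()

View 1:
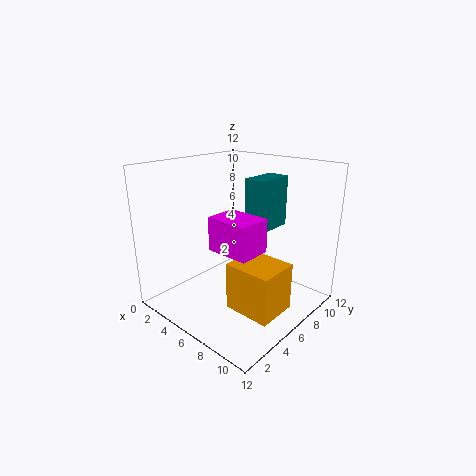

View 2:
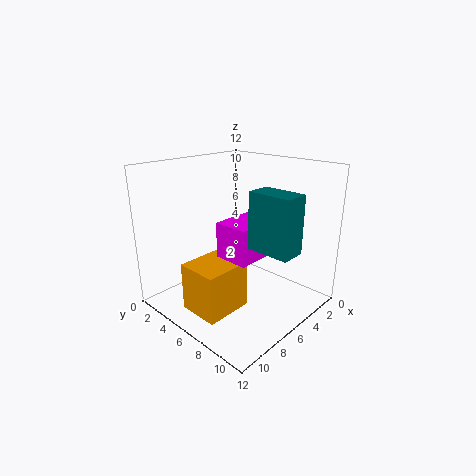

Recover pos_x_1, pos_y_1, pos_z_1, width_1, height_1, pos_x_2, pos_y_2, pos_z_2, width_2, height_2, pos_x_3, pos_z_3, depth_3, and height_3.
pos_x_1 = 5; pos_y_1 = 8; pos_z_1 = 6; width_1 = 2; height_1 = 4.5; pos_x_2 = 6.5; pos_y_2 = 4; pos_z_2 = 0.5; width_2 = 4; height_2 = 4; pos_x_3 = 3.5; pos_z_3 = 4.5; depth_3 = 3; height_3 = 3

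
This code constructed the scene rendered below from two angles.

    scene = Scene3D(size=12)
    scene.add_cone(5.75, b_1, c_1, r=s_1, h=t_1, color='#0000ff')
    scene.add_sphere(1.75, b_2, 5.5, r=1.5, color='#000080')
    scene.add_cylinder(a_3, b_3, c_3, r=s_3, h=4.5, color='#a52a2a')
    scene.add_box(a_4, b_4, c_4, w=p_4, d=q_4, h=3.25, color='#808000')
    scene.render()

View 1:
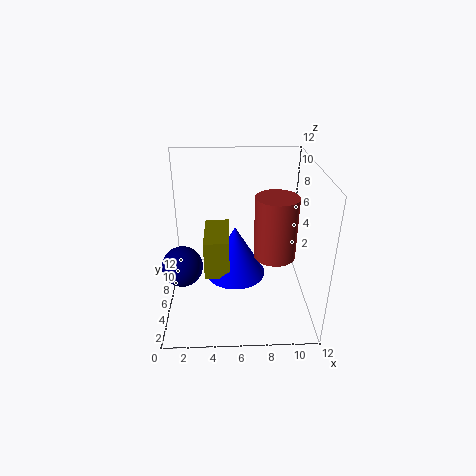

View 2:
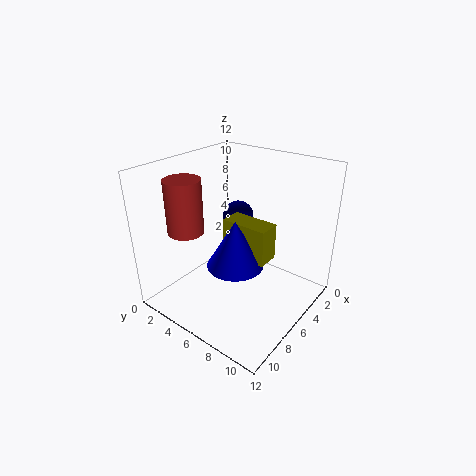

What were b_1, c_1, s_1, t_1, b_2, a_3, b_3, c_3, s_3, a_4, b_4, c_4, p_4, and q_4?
b_1 = 5.5, c_1 = 3, s_1 = 2.5, t_1 = 4.25, b_2 = 2.75, a_3 = 8.5, b_3 = 2.5, c_3 = 6.5, s_3 = 1.5, a_4 = 3.25, b_4 = 3.75, c_4 = 3.5, p_4 = 2, q_4 = 4.25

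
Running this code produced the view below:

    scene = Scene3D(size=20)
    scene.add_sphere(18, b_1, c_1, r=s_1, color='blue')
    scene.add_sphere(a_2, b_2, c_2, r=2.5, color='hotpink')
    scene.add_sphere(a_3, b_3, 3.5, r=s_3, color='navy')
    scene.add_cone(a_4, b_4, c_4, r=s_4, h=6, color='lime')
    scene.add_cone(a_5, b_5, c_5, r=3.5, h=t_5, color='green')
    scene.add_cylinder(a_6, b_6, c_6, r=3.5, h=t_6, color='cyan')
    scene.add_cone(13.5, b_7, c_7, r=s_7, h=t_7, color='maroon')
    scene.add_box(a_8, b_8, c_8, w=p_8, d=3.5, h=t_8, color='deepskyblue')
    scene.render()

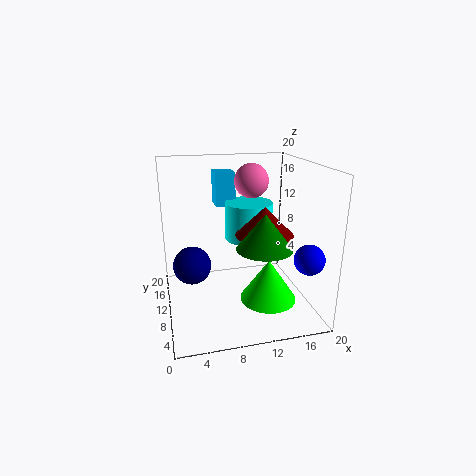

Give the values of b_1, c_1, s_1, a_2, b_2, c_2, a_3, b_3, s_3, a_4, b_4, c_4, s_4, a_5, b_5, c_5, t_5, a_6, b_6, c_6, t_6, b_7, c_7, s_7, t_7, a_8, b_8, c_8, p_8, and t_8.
b_1 = 4; c_1 = 8.5; s_1 = 2; a_2 = 13; b_2 = 14; c_2 = 17; a_3 = 4; b_3 = 16; s_3 = 3; a_4 = 14; b_4 = 8; c_4 = 1; s_4 = 4; a_5 = 12; b_5 = 4.5; c_5 = 10.5; t_5 = 4.5; a_6 = 12.5; b_6 = 13.5; c_6 = 8.5; t_6 = 5.5; b_7 = 9; c_7 = 10.5; s_7 = 4; t_7 = 4; a_8 = 8; b_8 = 15.5; c_8 = 13; p_8 = 3; t_8 = 5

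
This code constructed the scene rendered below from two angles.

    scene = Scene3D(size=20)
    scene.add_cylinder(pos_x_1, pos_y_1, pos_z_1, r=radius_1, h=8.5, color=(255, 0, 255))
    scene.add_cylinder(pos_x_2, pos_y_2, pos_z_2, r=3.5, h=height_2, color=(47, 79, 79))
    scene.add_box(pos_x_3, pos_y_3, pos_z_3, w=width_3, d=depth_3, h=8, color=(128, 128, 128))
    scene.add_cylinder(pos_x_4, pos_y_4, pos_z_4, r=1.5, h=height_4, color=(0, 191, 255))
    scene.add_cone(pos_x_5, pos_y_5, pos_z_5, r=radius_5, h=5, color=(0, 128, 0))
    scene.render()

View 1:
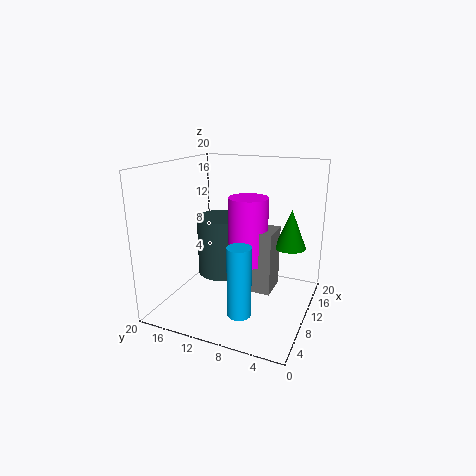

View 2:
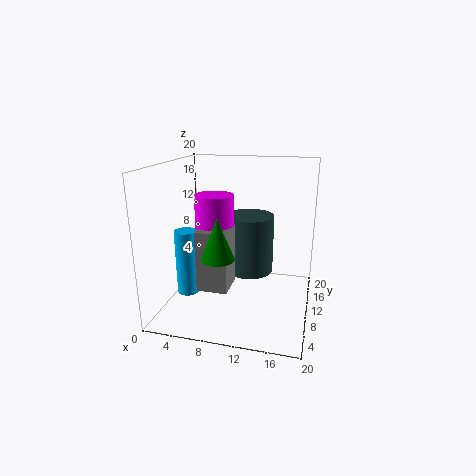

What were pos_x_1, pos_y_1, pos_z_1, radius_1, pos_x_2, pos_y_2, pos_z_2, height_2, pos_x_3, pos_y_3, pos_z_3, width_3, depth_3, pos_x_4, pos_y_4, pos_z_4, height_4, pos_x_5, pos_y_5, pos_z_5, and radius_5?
pos_x_1 = 7.5; pos_y_1 = 7.5; pos_z_1 = 8; radius_1 = 2.5; pos_x_2 = 11; pos_y_2 = 13; pos_z_2 = 4; height_2 = 8.5; pos_x_3 = 6; pos_y_3 = 4; pos_z_3 = 4.5; width_3 = 4; depth_3 = 4.5; pos_x_4 = 3.5; pos_y_4 = 7; pos_z_4 = 2.5; height_4 = 9; pos_x_5 = 9.5; pos_y_5 = 2.5; pos_z_5 = 10; radius_5 = 2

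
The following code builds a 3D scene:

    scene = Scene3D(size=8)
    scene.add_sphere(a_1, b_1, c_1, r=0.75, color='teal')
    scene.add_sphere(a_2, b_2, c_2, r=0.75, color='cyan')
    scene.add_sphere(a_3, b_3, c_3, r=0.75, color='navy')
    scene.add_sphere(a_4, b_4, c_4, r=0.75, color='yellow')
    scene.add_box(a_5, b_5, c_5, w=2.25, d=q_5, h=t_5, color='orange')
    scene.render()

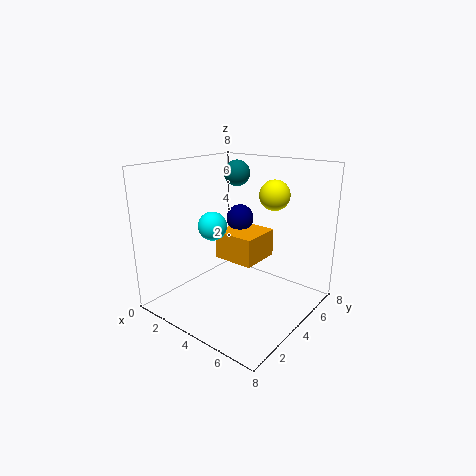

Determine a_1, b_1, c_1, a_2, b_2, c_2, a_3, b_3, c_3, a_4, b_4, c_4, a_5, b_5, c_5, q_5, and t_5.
a_1 = 2.75, b_1 = 5.5, c_1 = 7.25, a_2 = 3.5, b_2 = 2.5, c_2 = 5, a_3 = 3.75, b_3 = 4.5, c_3 = 5, a_4 = 6.25, b_4 = 4, c_4 = 6.75, a_5 = 3.25, b_5 = 3, c_5 = 3, q_5 = 2.25, t_5 = 1.5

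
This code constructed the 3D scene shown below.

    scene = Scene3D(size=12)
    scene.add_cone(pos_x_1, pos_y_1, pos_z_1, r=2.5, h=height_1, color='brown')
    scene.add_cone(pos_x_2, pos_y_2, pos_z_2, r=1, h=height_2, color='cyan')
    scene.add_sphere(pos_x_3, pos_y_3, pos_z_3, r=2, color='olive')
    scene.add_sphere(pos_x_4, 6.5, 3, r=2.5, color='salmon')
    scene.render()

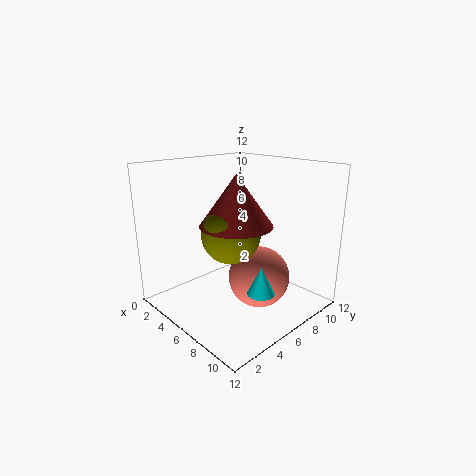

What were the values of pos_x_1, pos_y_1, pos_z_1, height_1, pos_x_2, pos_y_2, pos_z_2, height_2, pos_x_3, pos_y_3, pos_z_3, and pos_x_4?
pos_x_1 = 9; pos_y_1 = 3; pos_z_1 = 8.5; height_1 = 3.5; pos_x_2 = 10.5; pos_y_2 = 4; pos_z_2 = 3.5; height_2 = 2; pos_x_3 = 9; pos_y_3 = 2.5; pos_z_3 = 8; pos_x_4 = 8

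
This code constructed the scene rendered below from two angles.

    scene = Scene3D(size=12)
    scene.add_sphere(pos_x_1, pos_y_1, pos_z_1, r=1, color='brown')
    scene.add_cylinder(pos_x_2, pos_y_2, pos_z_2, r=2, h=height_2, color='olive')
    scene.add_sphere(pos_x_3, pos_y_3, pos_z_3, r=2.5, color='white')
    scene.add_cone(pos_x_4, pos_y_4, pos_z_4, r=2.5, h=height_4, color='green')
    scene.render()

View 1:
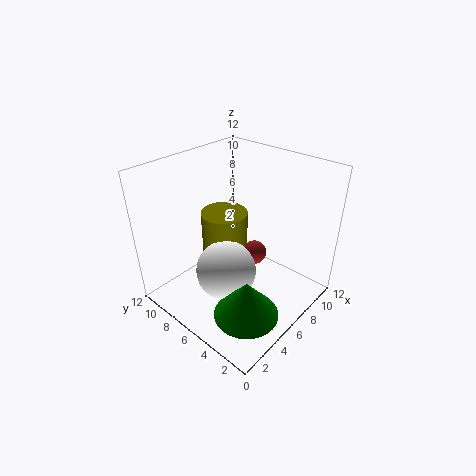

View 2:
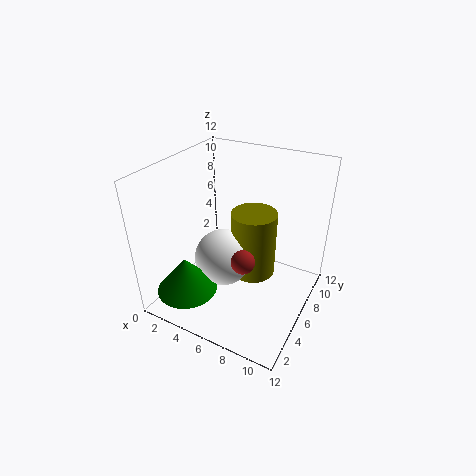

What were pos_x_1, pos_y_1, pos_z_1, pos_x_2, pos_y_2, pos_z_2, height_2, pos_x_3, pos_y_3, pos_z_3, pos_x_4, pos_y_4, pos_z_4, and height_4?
pos_x_1 = 7, pos_y_1 = 5, pos_z_1 = 4.5, pos_x_2 = 6.5, pos_y_2 = 8, pos_z_2 = 1.5, height_2 = 6, pos_x_3 = 4.5, pos_y_3 = 6, pos_z_3 = 3.5, pos_x_4 = 3, pos_y_4 = 2.5, pos_z_4 = 2, height_4 = 3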